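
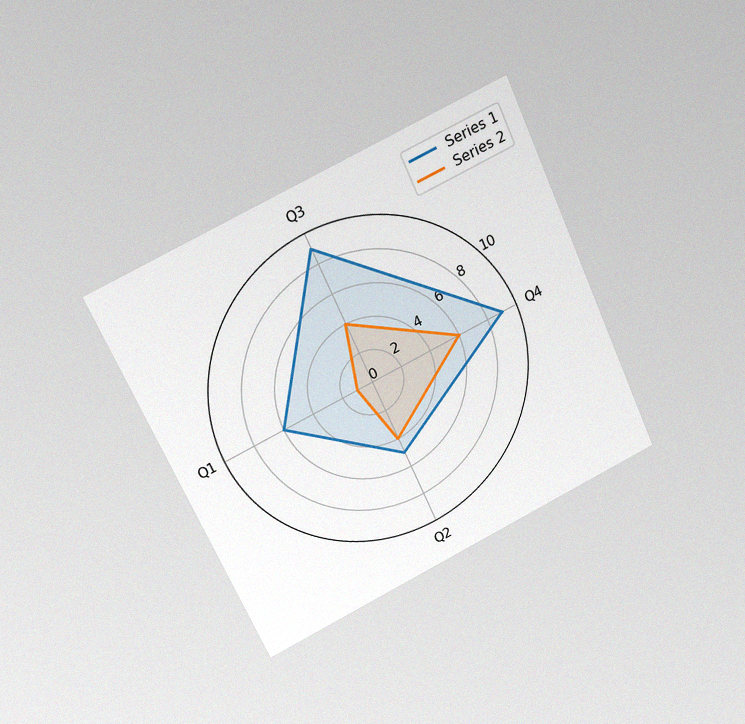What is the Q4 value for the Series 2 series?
6

The chart is tilted about 24° counter-clockwise and viewed slightly from above, with some photo noise. On the Q4 axis, Series 2 reaches 6.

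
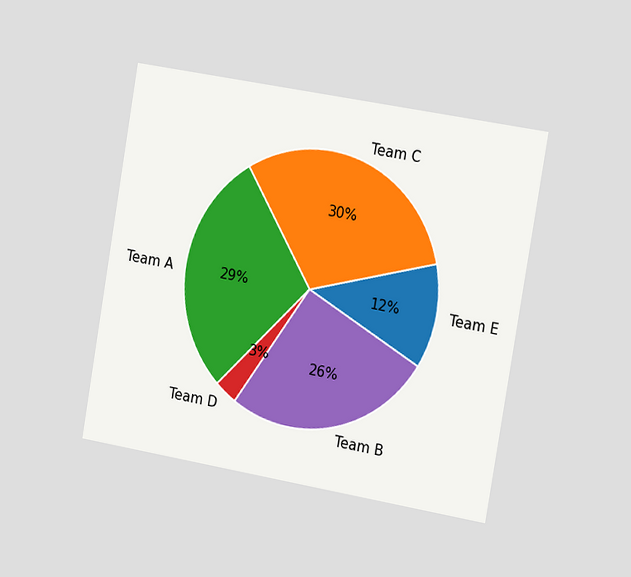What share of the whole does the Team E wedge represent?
12%

The chart is tilted about 10° clockwise and viewed slightly from the right. The Team E slice takes up 12% of the pie.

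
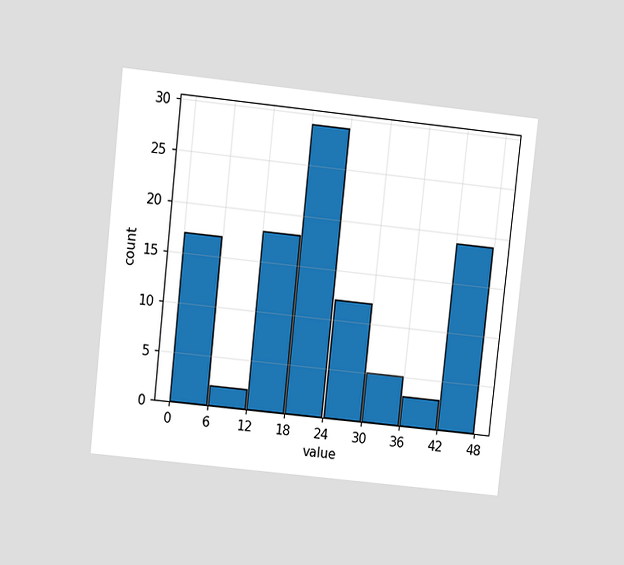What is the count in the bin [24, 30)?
The chart is tilted about 6° clockwise and viewed at a slight angle. The [24, 30) bin has height 12.

12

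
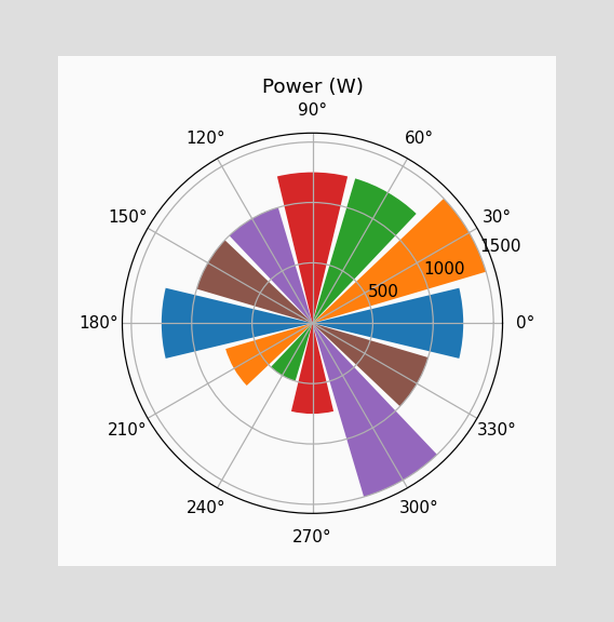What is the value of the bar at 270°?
The bar at 270° reaches 750W on the radial axis.

750W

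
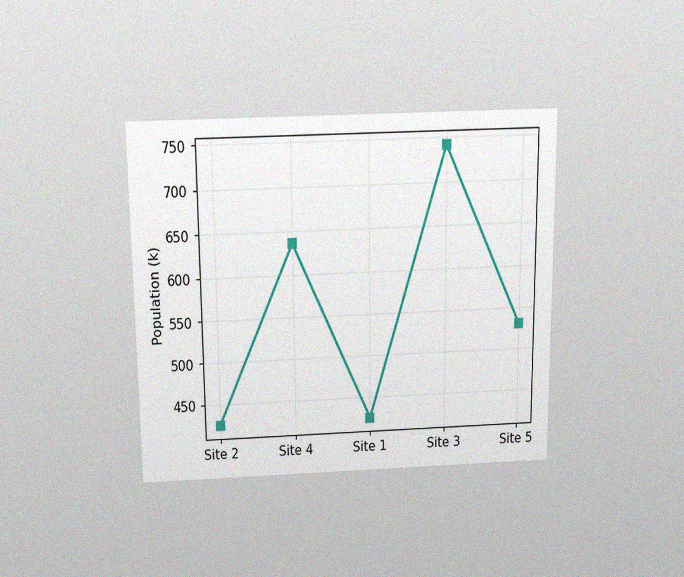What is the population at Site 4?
The chart is viewed slightly from above, with some photo noise. At Site 4, the line is at 636k.

636k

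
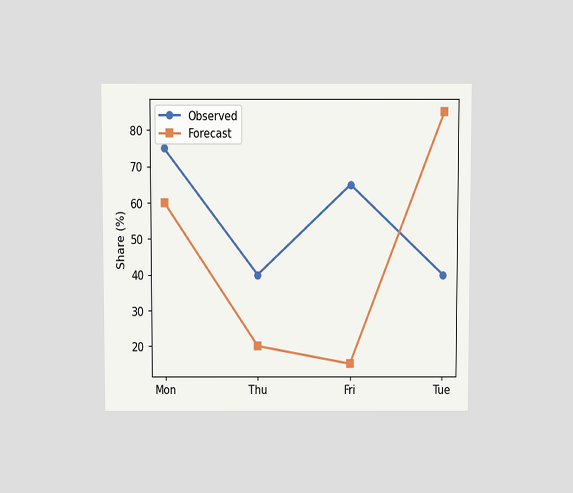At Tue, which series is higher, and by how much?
Forecast, by 45%

The chart is viewed slightly from above. At Tue, Forecast sits above the other line by 45%.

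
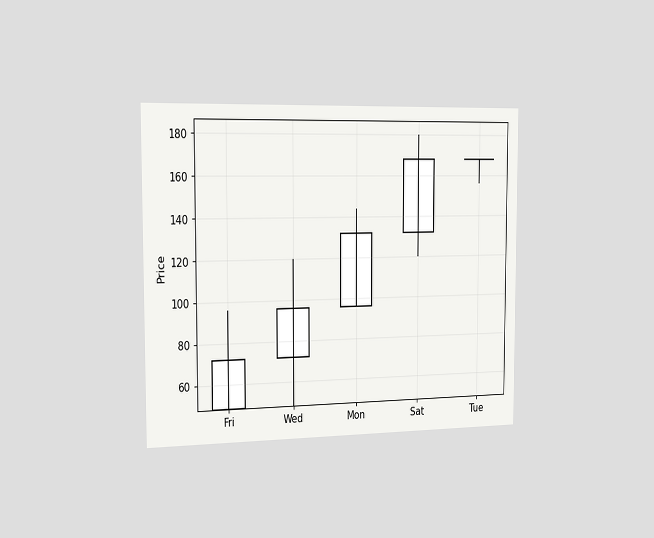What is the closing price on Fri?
The chart is viewed slightly from the left. The Fri candle closes at 72.

72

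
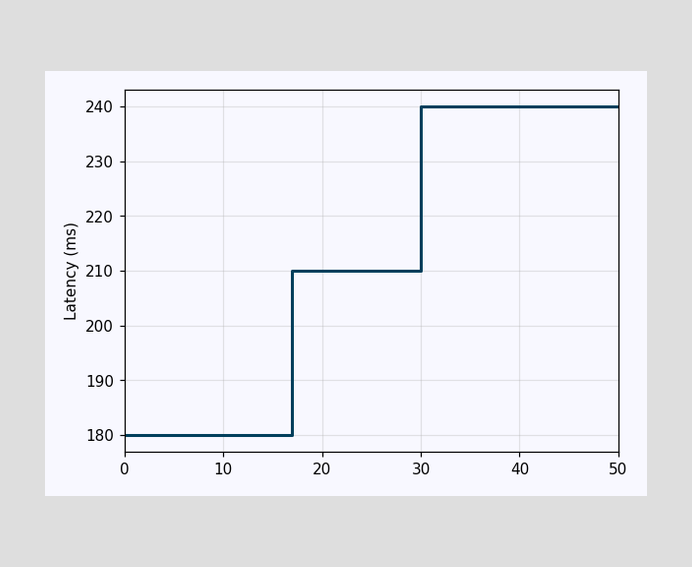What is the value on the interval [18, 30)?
On [18, 30) the step sits at 210ms.

210ms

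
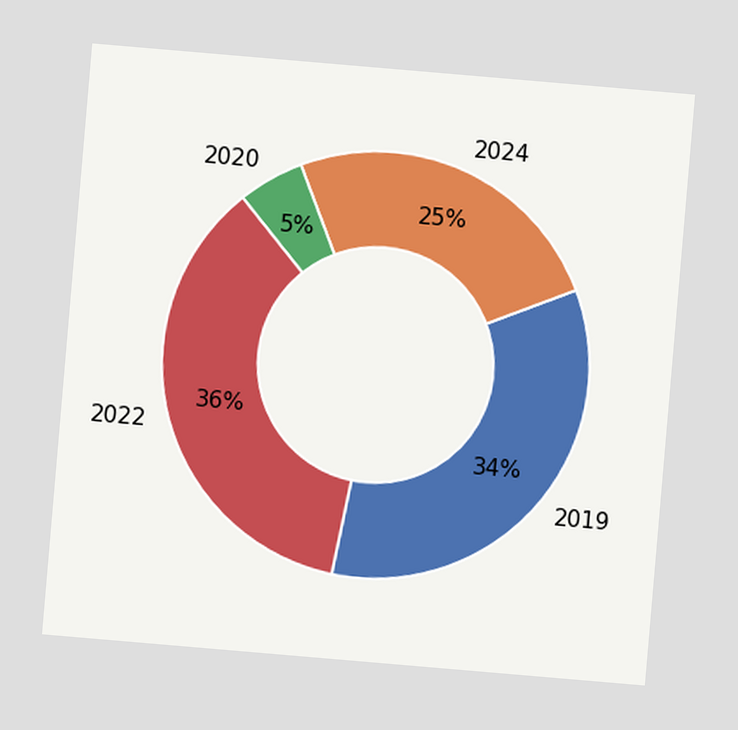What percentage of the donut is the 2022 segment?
The chart is tilted about 5° clockwise. The 2022 segment takes up 36% of the ring.

36%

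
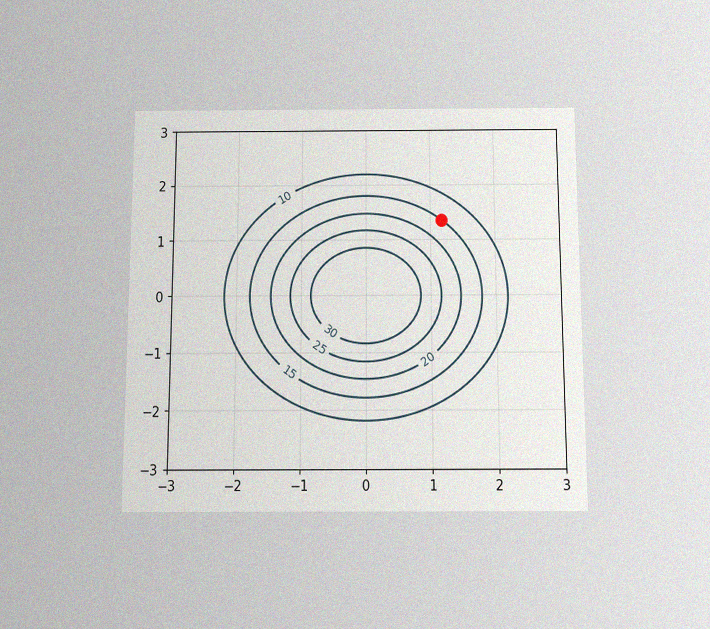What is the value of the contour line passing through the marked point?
The chart is viewed slightly from below, with some photo noise. The marked point sits on the contour labelled 15.

15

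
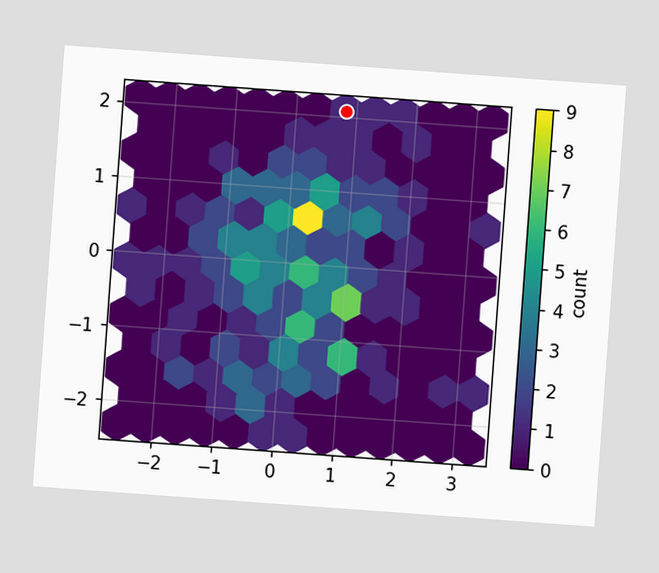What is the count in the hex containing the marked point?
The chart is tilted about 4° clockwise. The marked hex reads 1 on the colorbar.

1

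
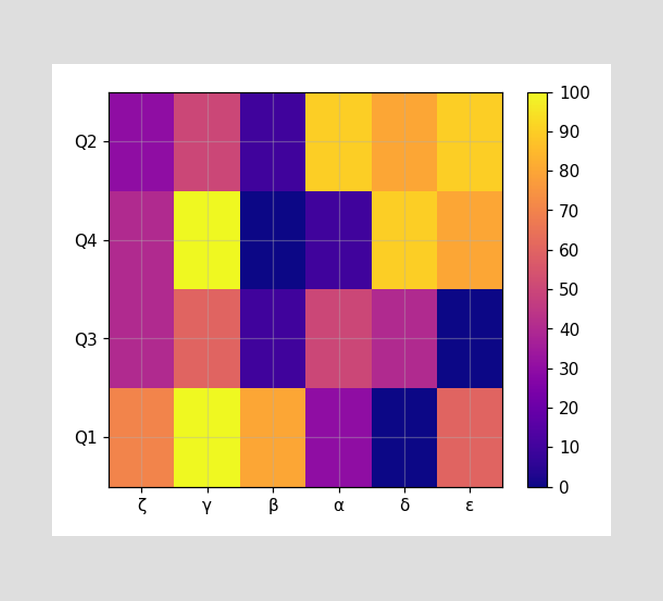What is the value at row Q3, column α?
Matching cell (Q3, α) against the colorbar gives 50.

50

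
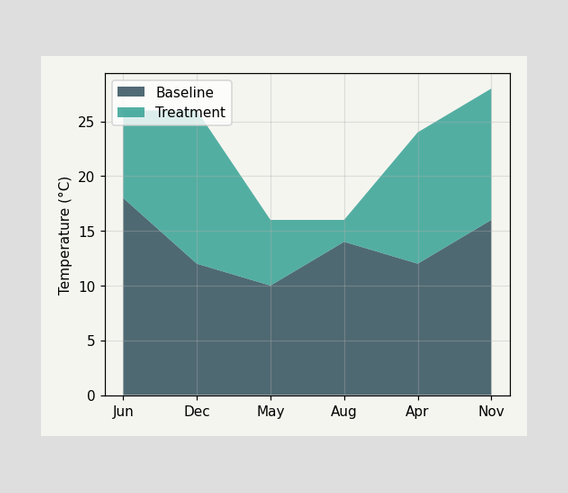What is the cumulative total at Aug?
The stacked total at Aug reaches 16°C.

16°C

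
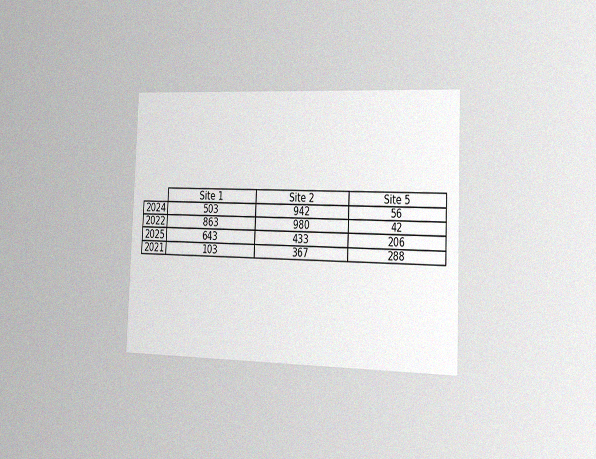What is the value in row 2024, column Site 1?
503

The chart is tilted about 2° clockwise and viewed slightly from the right, with some photo noise. The (2024, Site 1) cell reads 503.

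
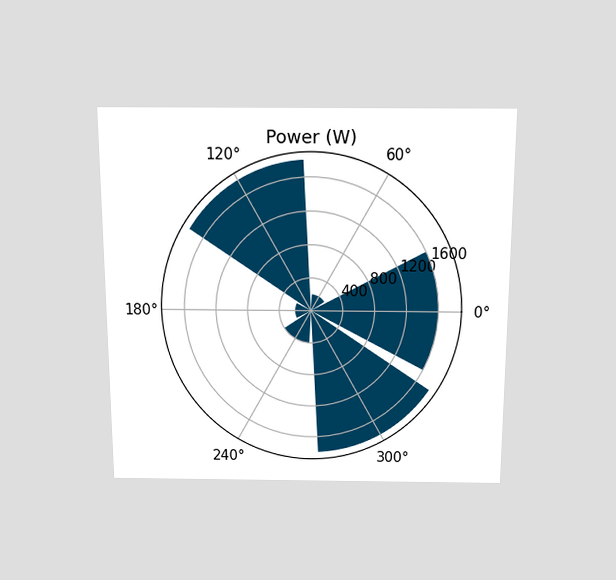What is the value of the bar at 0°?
1600W

The chart is viewed slightly from above. The bar at 0° reaches 1600W on the radial axis.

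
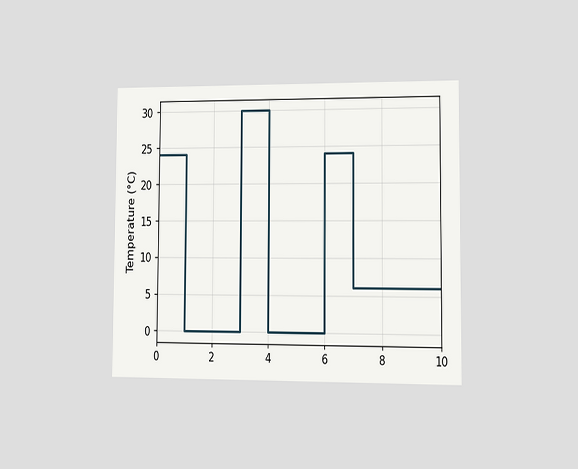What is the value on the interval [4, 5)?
0°C

The chart is viewed at a slight angle. On [4, 5) the step sits at 0°C.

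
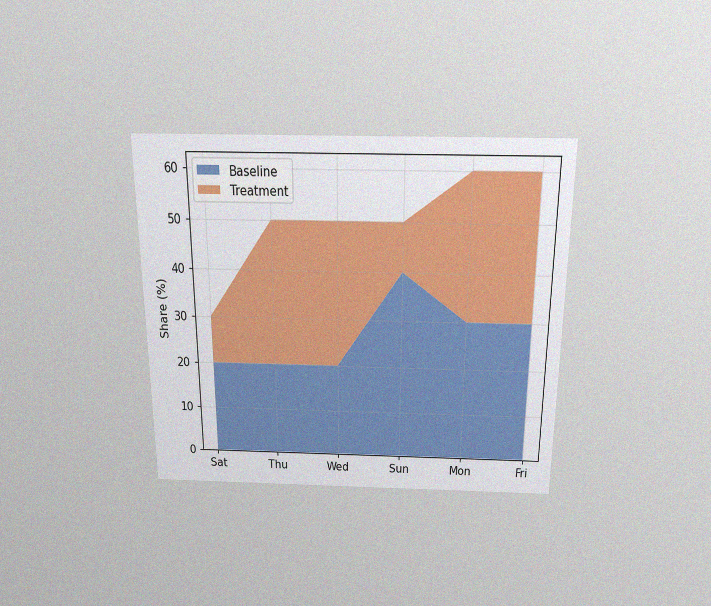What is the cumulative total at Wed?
The chart is viewed slightly from above, with some photo noise. The stacked total at Wed reaches 50%.

50%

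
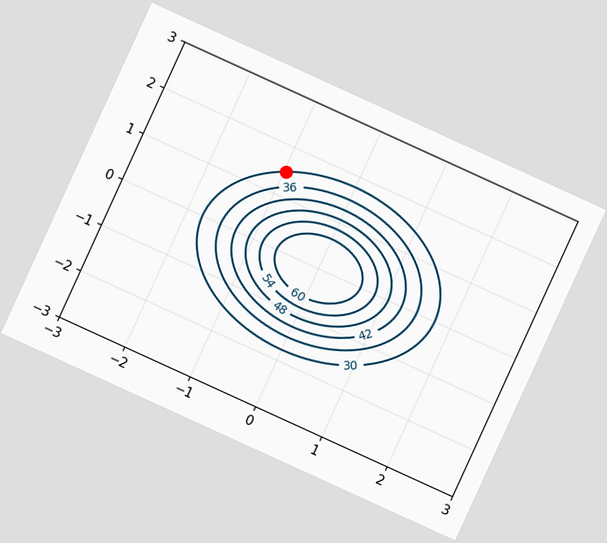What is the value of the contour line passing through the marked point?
The chart is tilted about 25° clockwise. The marked point sits on the contour labelled 30.

30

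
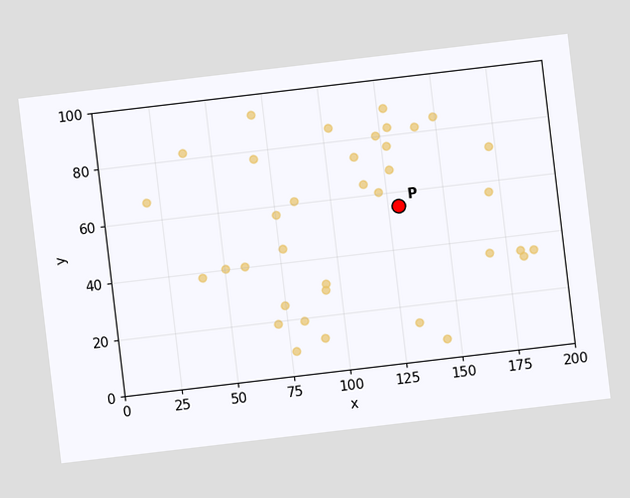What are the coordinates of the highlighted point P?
The chart is tilted about 7° counter-clockwise. Following the gridlines from P to each axis, P sits at (130, 55).

(130, 55)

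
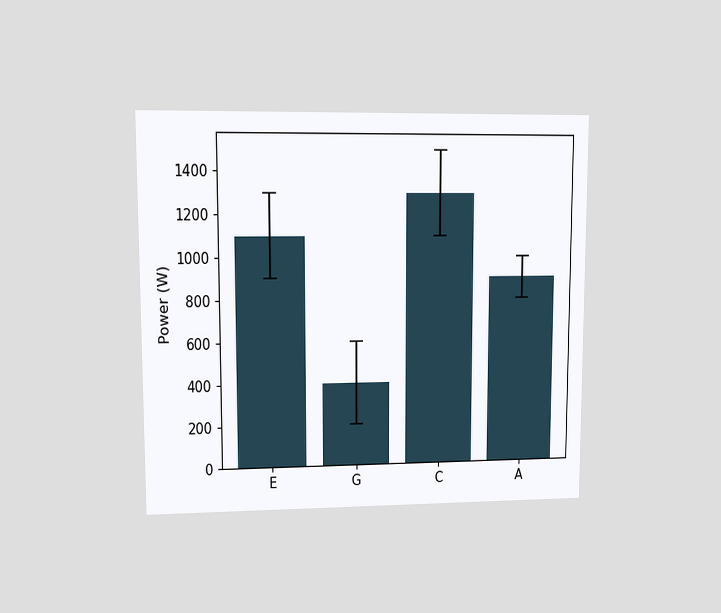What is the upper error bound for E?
1300W

The chart is viewed at a slight angle. The E bar's upper whisker reaches 1300W.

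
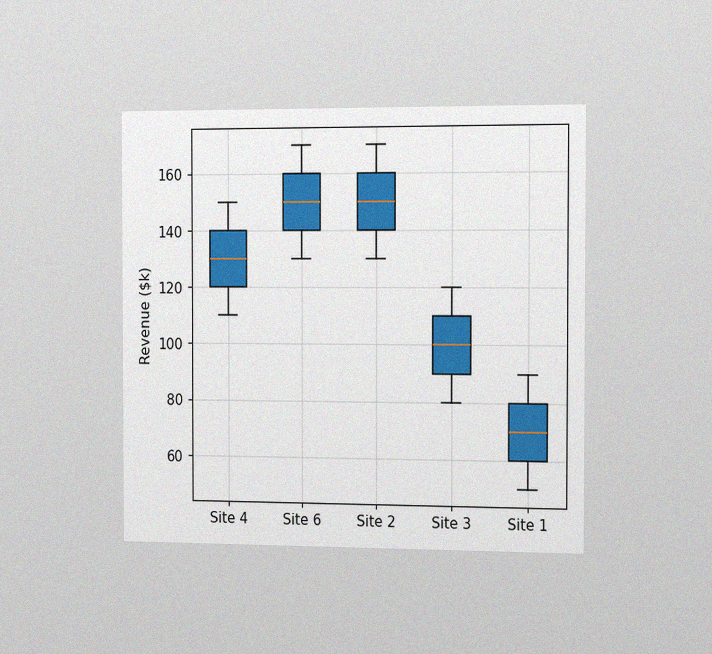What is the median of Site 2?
The chart is viewed slightly from the right, with some photo noise. The median line in the Site 2 box sits at $150k.

$150k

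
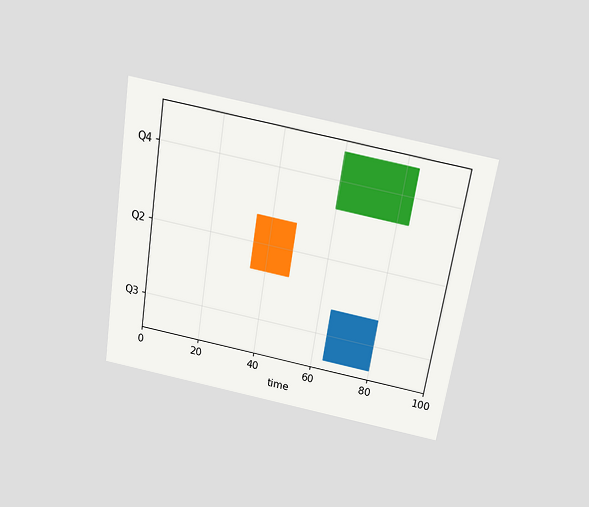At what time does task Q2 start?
The chart is tilted about 9° clockwise and viewed slightly from above. The Q2 bar begins at t=35.

35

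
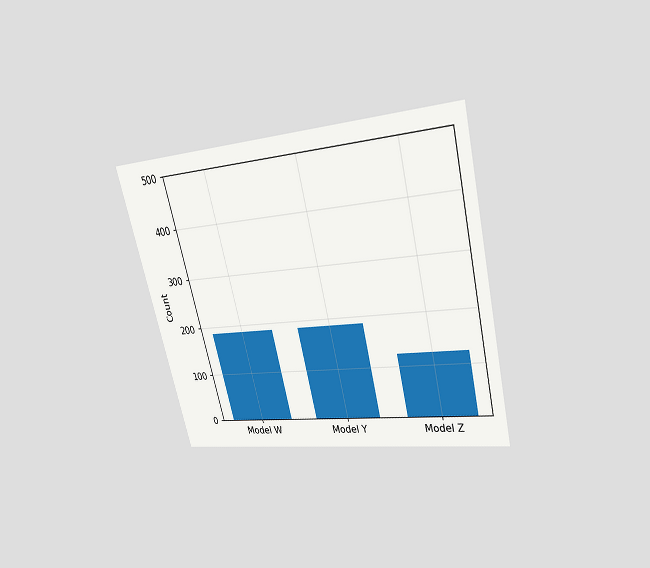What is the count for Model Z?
The chart is tilted about 14° counter-clockwise and viewed slightly from above. Reading along the chart's y-axis, the Model Z bar reaches 124.

124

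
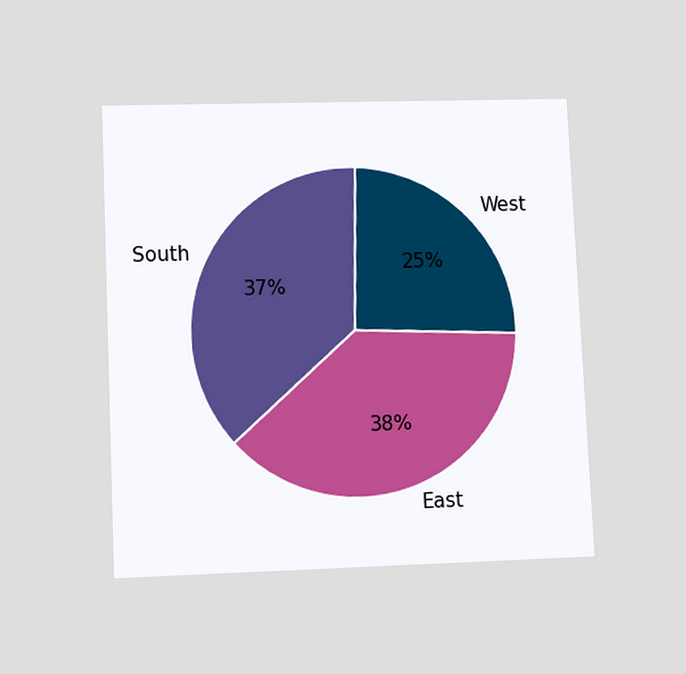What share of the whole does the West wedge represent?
25%

The chart is tilted about 3° counter-clockwise and viewed at a slight angle. The West slice takes up 25% of the pie.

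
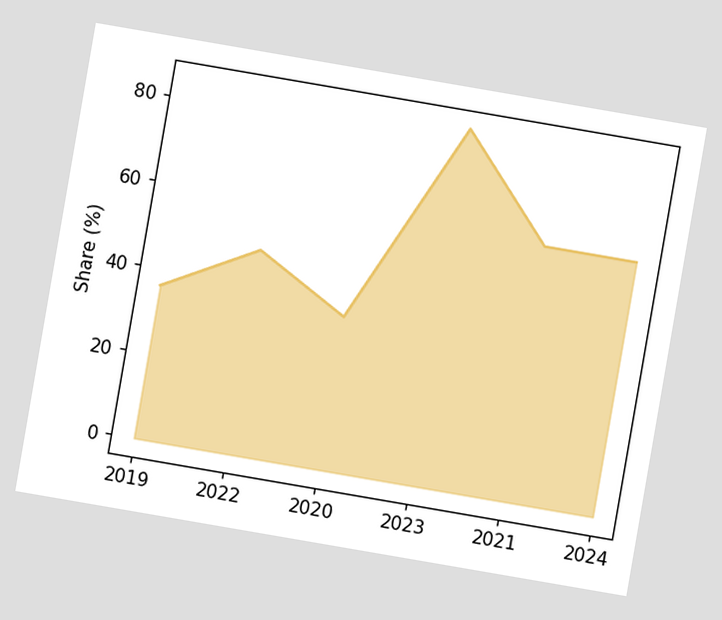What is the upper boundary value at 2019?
36%

The chart is tilted about 10° clockwise. At 2019 the upper boundary is at 36%.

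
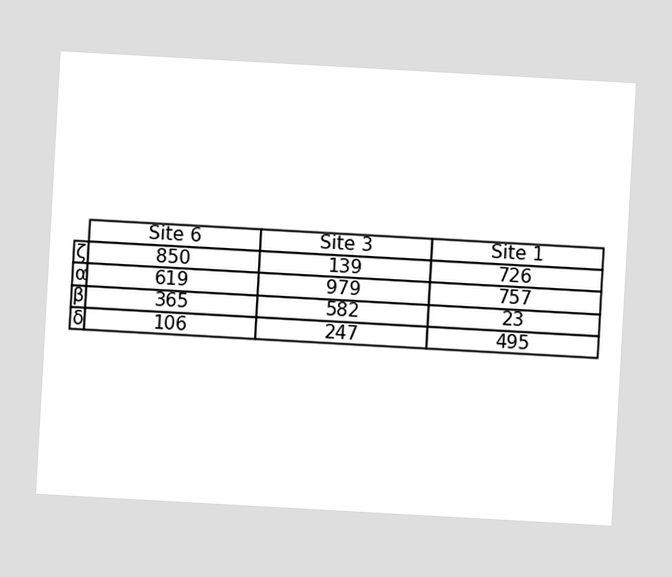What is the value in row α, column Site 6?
The chart is tilted about 3° clockwise. The (α, Site 6) cell reads 619.

619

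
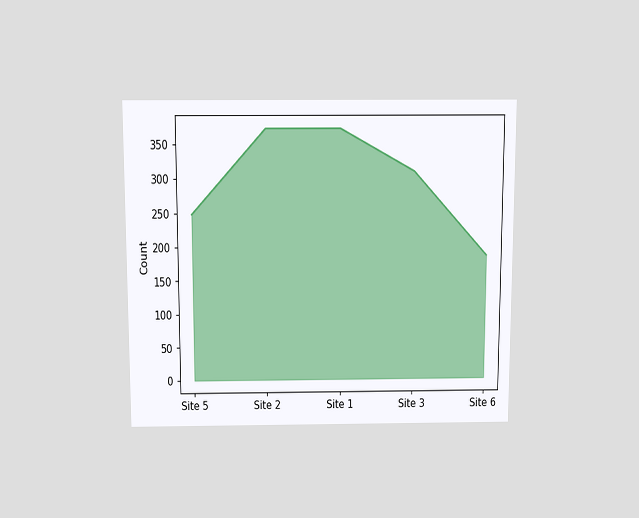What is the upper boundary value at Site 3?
310

The chart is viewed slightly from above. At Site 3 the upper boundary is at 310.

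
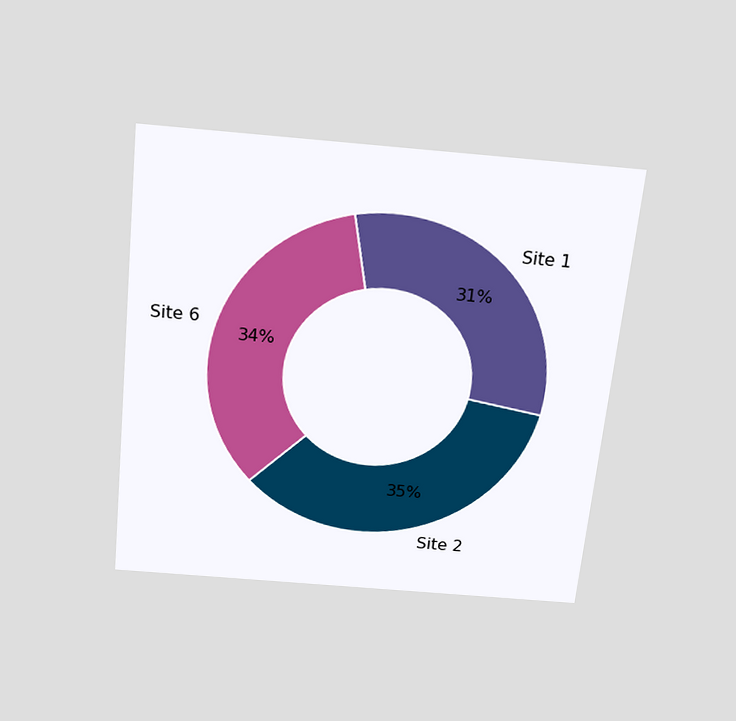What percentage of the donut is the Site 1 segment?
The chart is tilted about 6° clockwise and viewed slightly from above. The Site 1 segment takes up 31% of the ring.

31%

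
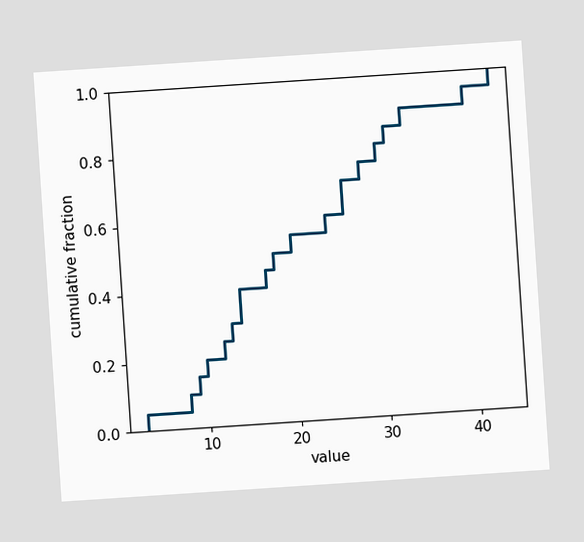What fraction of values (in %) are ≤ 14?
40%

The chart is tilted about 4° counter-clockwise. At x=14 the ECDF step is at 40%.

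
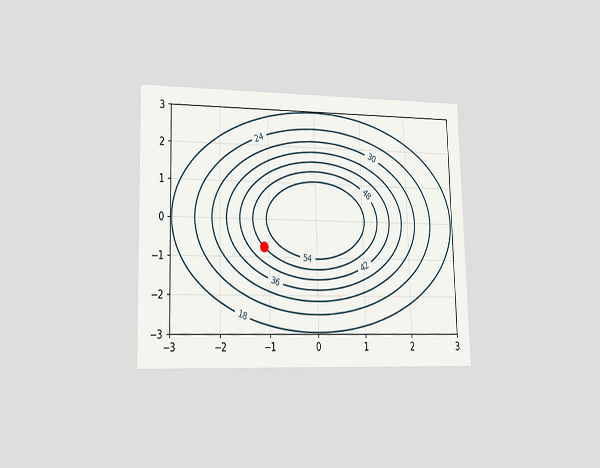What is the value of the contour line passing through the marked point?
The chart is viewed slightly from the left. The marked point sits on the contour labelled 48.

48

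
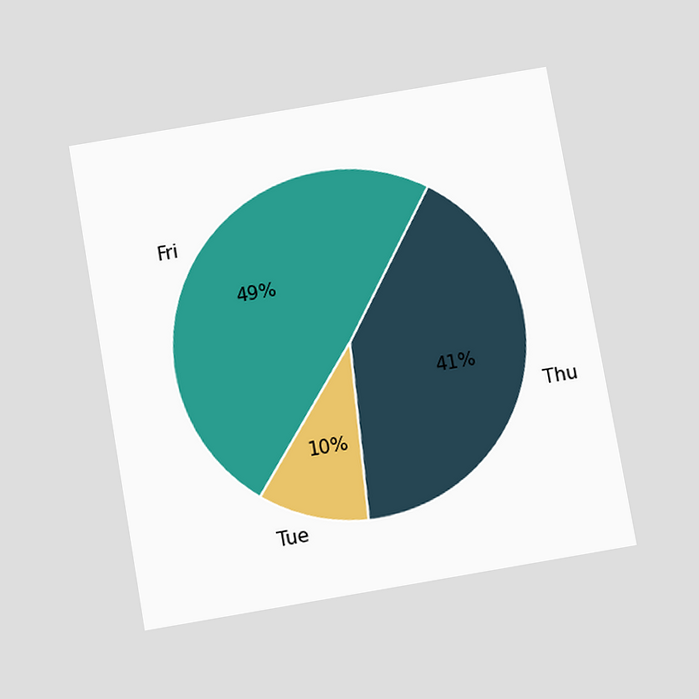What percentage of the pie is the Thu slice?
The chart is tilted about 10° counter-clockwise and viewed slightly from below. The Thu slice takes up 41% of the pie.

41%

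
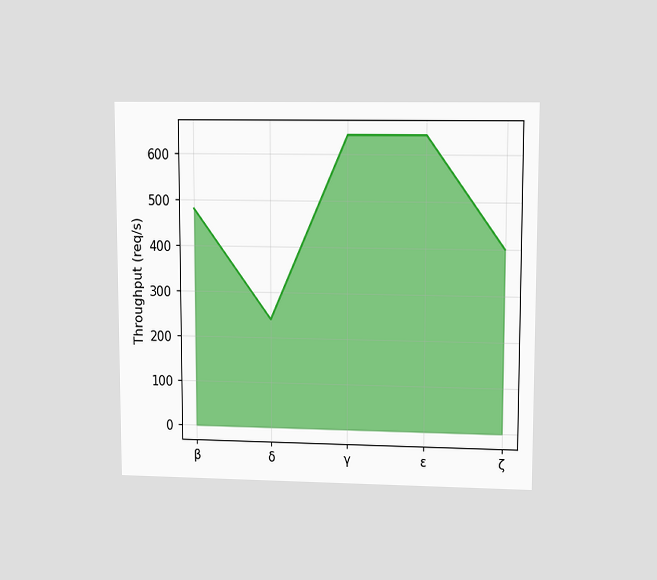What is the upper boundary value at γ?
640req/s

The chart is viewed at a slight angle. At γ the upper boundary is at 640req/s.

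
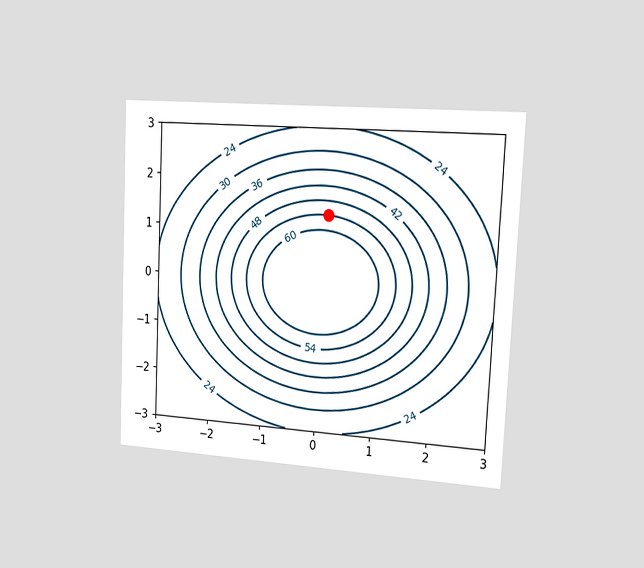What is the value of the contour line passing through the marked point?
The chart is tilted about 3° clockwise and viewed slightly from the right. The marked point sits on the contour labelled 54.

54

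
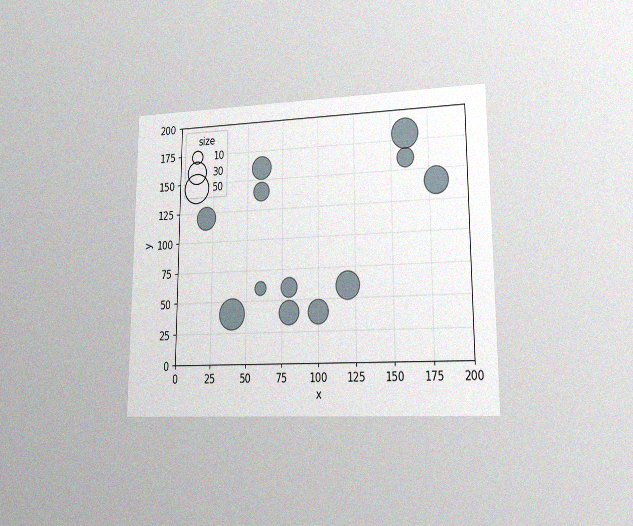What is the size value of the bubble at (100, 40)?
30

The chart is viewed at a slight angle, with some photo noise. Matching the bubble at (100, 40) against the size legend gives 30.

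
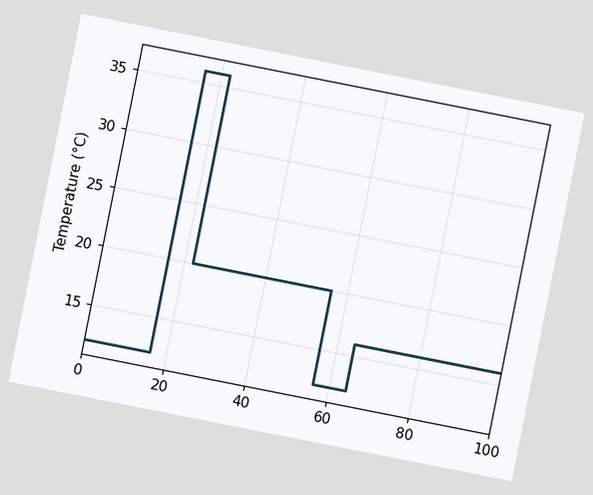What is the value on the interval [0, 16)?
12°C

The chart is tilted about 11° clockwise. On [0, 16) the step sits at 12°C.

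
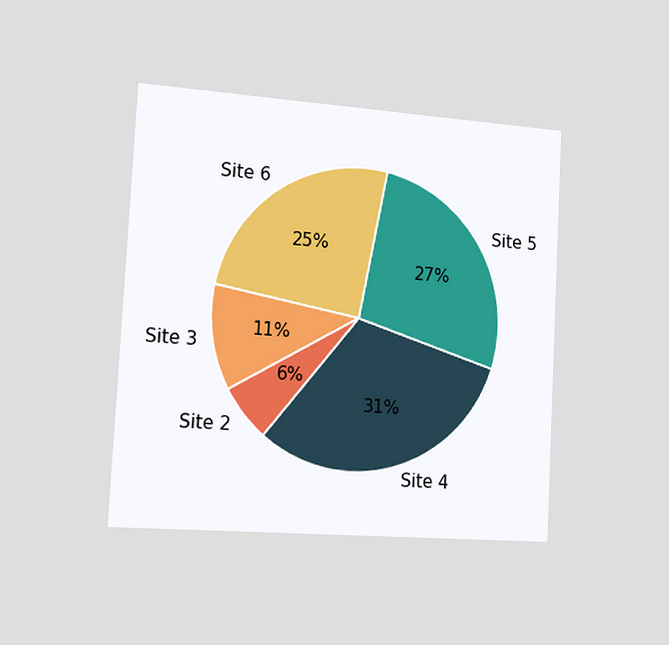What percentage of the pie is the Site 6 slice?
25%

The chart is tilted about 3° clockwise and viewed slightly from the left. The Site 6 slice takes up 25% of the pie.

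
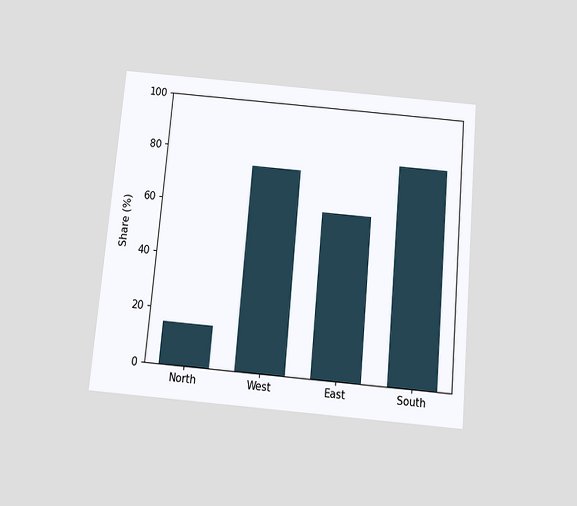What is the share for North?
The chart is tilted about 5° clockwise and viewed slightly from below. Reading along the chart's y-axis, the North bar reaches 15%.

15%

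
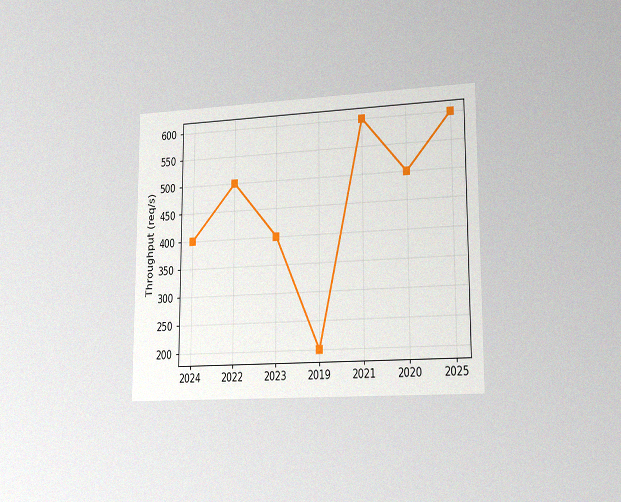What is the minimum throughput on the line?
The chart is viewed slightly from the right, with some photo noise. The lowest point is at 2019, and reading across to the y-axis gives 200req/s.

200req/s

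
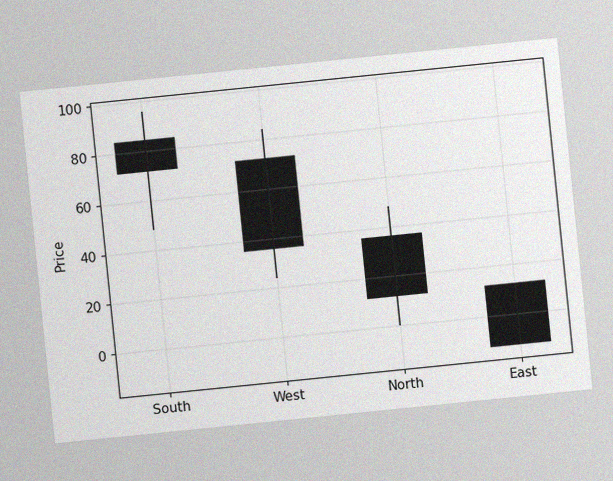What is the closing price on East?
The chart is tilted about 6° counter-clockwise, with some photo noise. The East candle closes at -12.

-12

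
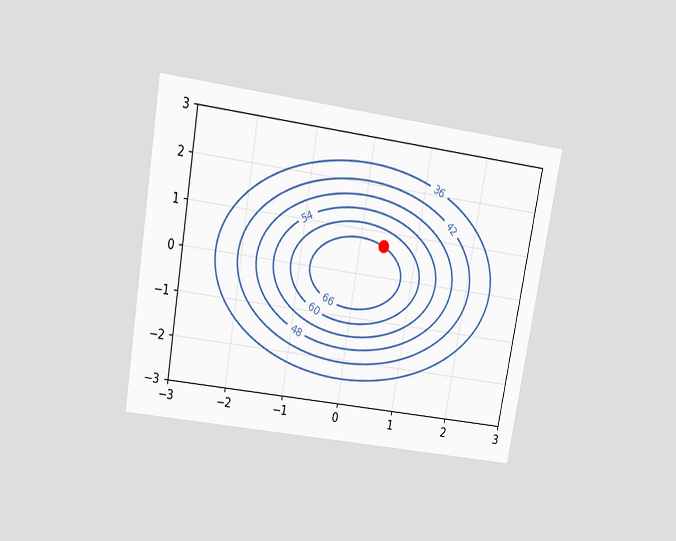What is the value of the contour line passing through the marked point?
The chart is tilted about 10° clockwise and viewed slightly from above. The marked point sits on the contour labelled 66.

66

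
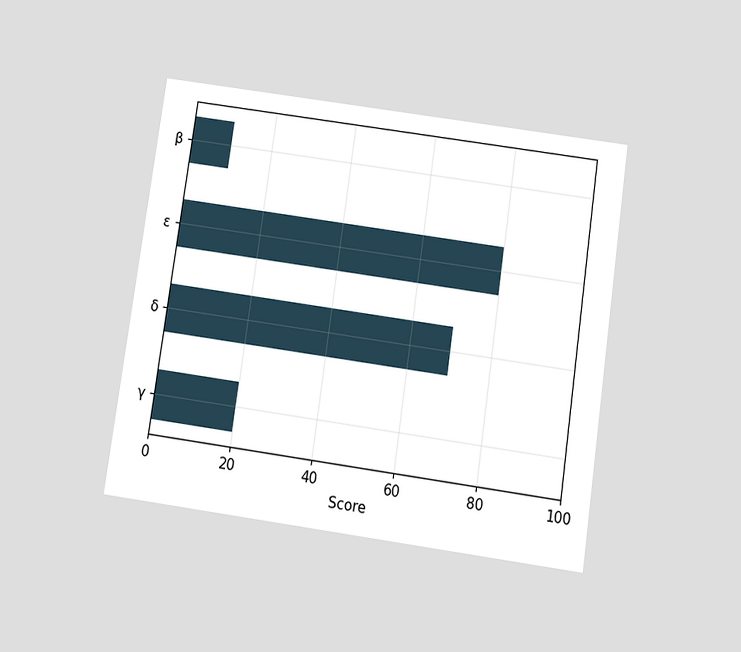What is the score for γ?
The chart is tilted about 8° clockwise and viewed slightly from below. Reading along the chart's x-axis, the γ bar reaches 20.

20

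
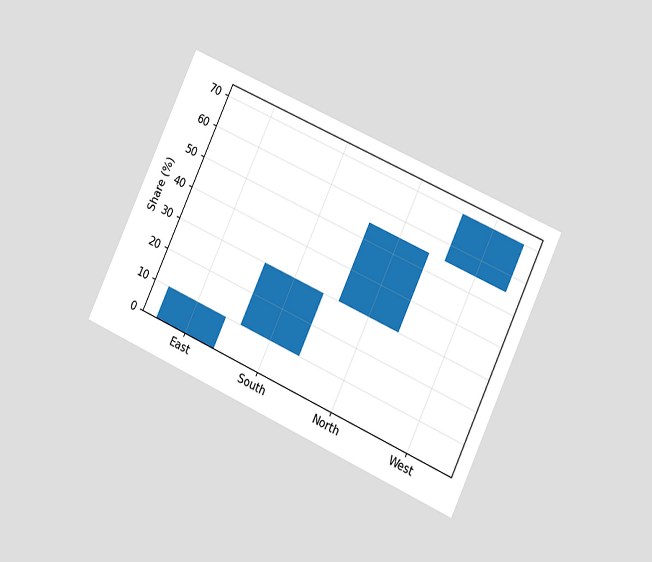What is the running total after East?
10%

The chart is tilted about 25° clockwise and viewed slightly from the right. After East the running total reaches 10%.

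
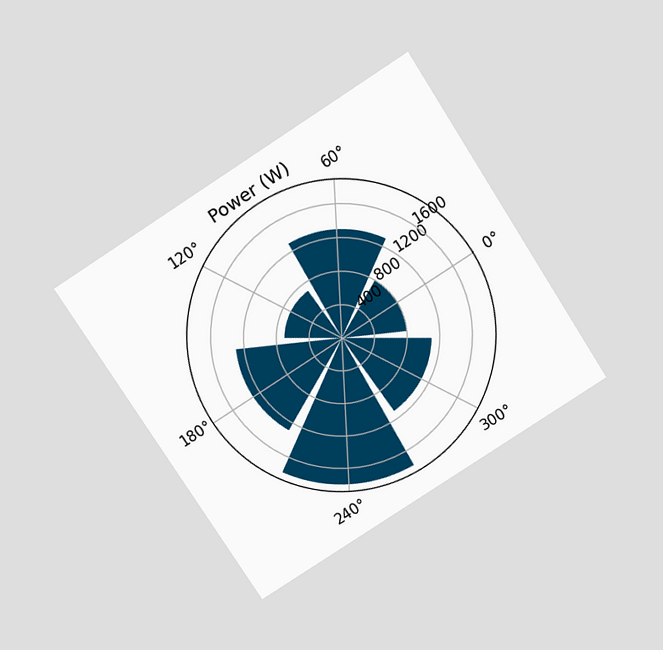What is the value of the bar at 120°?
700W

The chart is tilted about 33° counter-clockwise and viewed slightly from above. The bar at 120° reaches 700W on the radial axis.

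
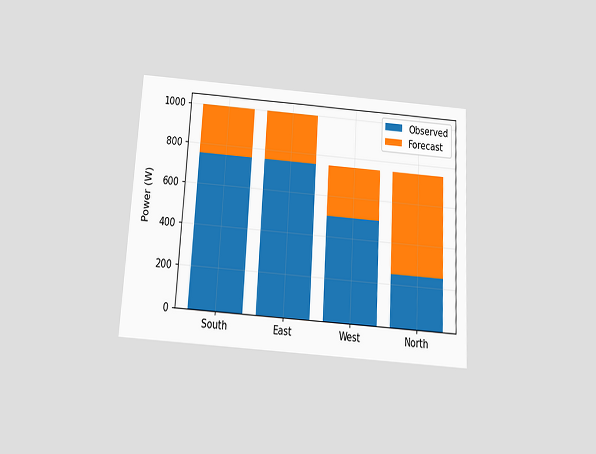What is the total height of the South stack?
1000W

The chart is tilted about 3° clockwise and viewed slightly from below. The South stack's top reaches 1000W on the y-axis.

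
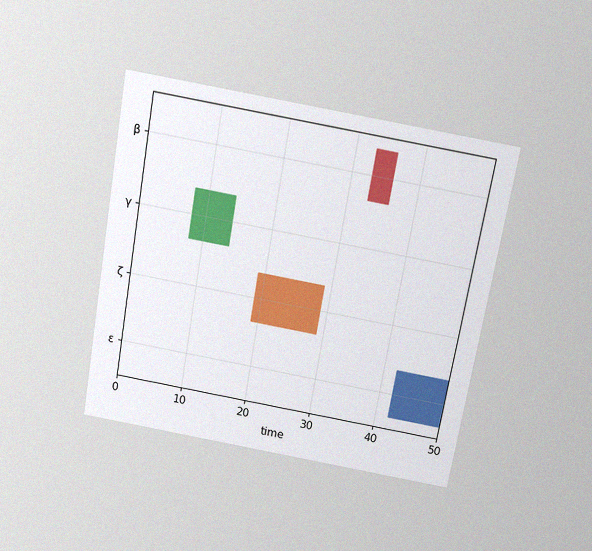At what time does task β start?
33

The chart is tilted about 10° clockwise and viewed slightly from above, with some photo noise. The β bar begins at t=33.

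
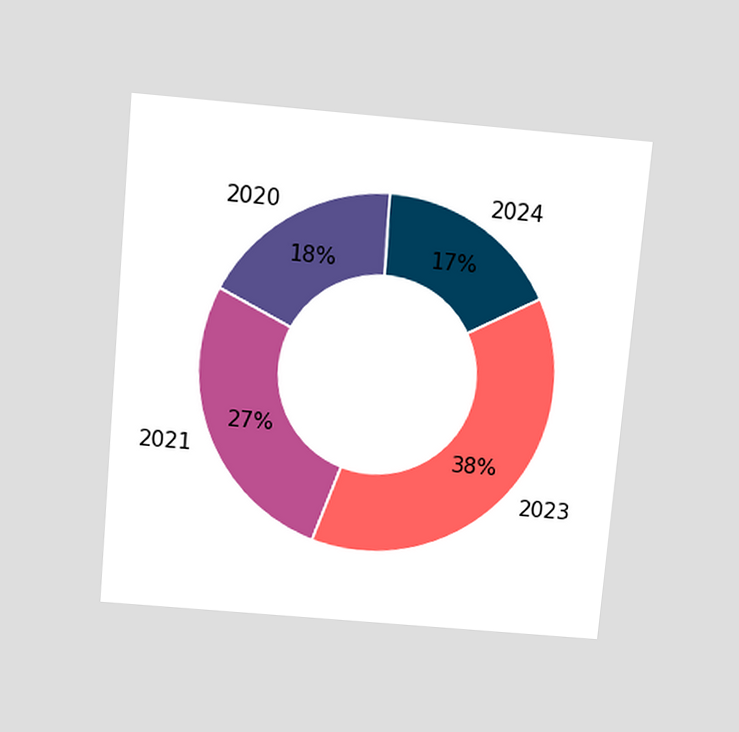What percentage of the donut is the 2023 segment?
The chart is tilted about 5° clockwise and viewed slightly from above. The 2023 segment takes up 38% of the ring.

38%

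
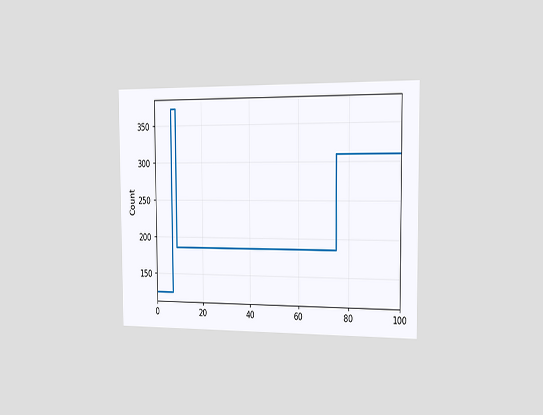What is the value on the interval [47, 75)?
186

The chart is viewed slightly from the right. On [47, 75) the step sits at 186.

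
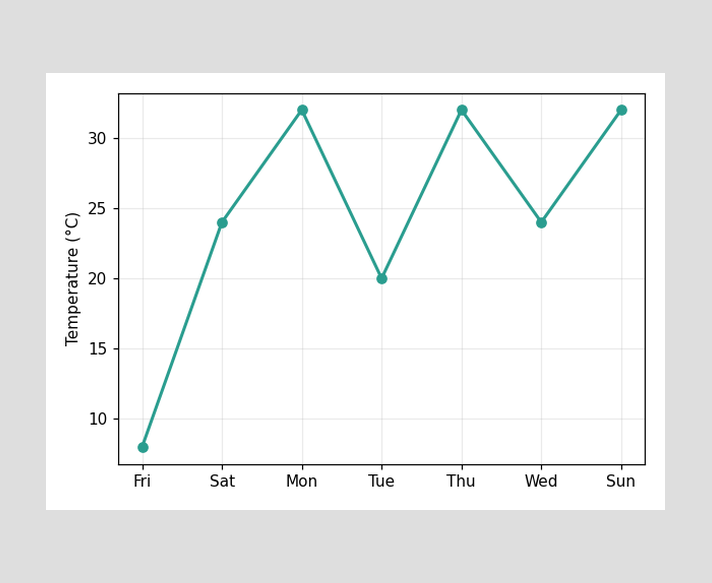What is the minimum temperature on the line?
The lowest point is at Fri, and reading across to the y-axis gives 8°C.

8°C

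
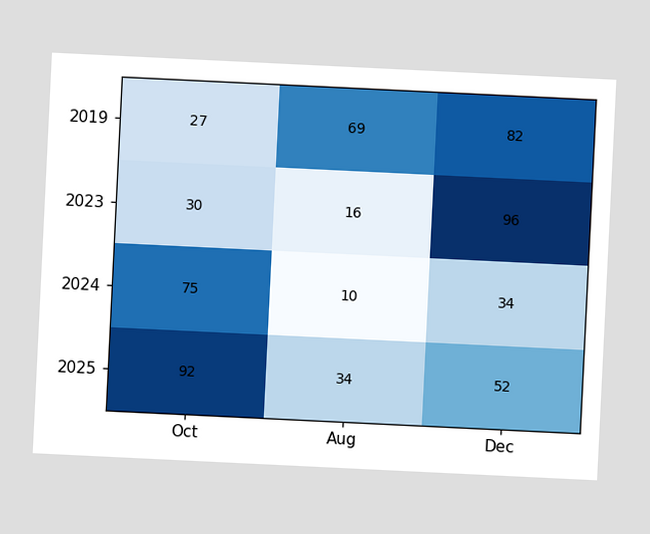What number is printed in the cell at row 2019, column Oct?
The chart is tilted about 3° clockwise. The (2019, Oct) cell reads 27.

27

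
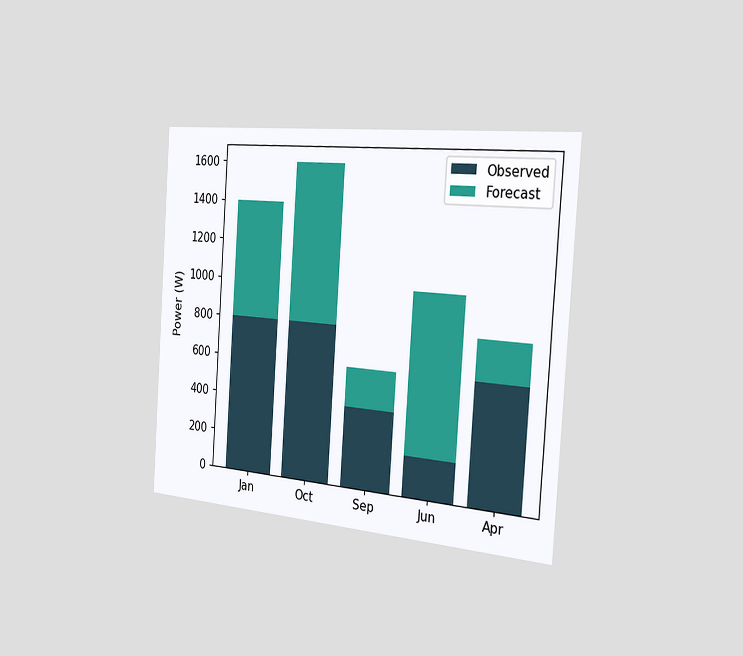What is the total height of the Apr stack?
The chart is tilted about 4° clockwise and viewed slightly from the right. The Apr stack's top reaches 800W on the y-axis.

800W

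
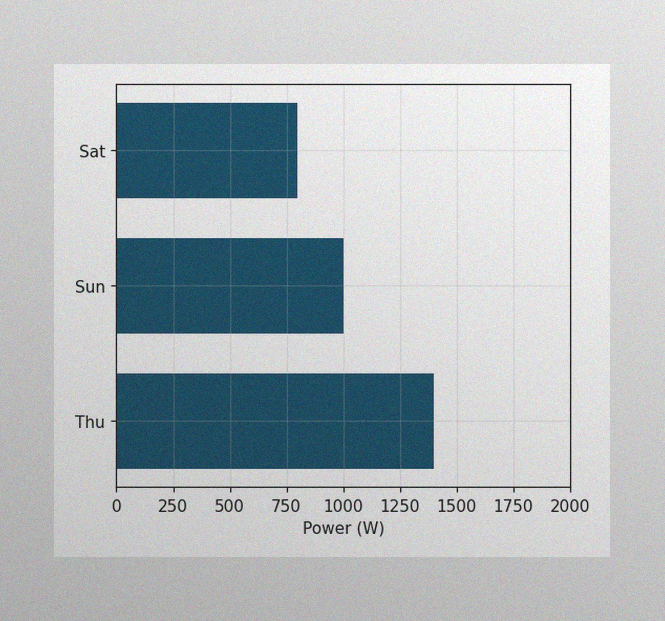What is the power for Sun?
The image has some photo noise and uneven lighting. Reading along the chart's x-axis, the Sun bar reaches 1000W.

1000W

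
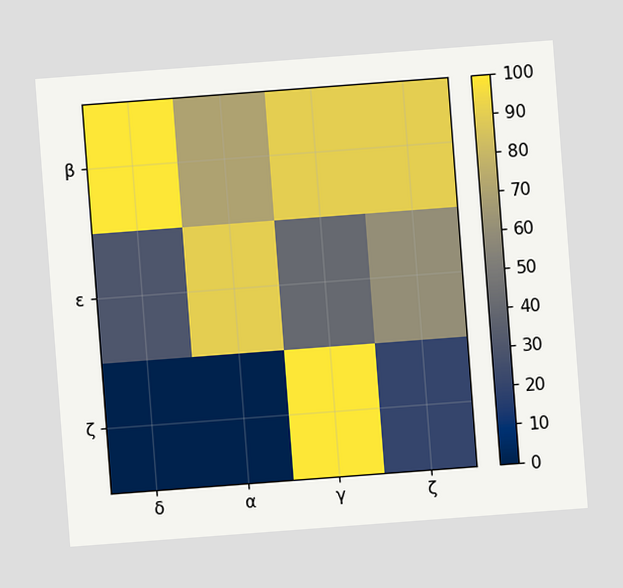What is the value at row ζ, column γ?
100

The chart is tilted about 4° counter-clockwise. Matching cell (ζ, γ) against the colorbar gives 100.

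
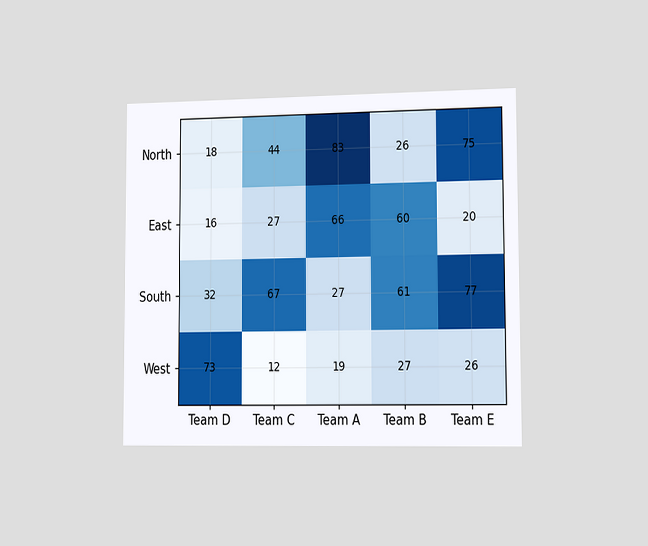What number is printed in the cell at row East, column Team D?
16

The chart is viewed slightly from the right. The (East, Team D) cell reads 16.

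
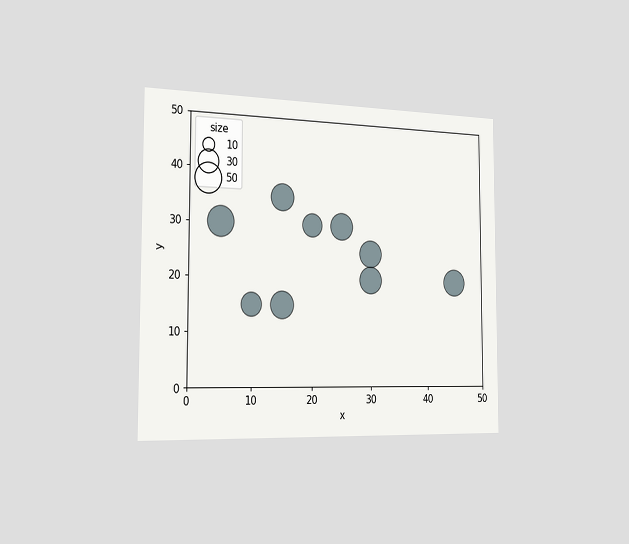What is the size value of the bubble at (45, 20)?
40

The chart is viewed slightly from the left. Matching the bubble at (45, 20) against the size legend gives 40.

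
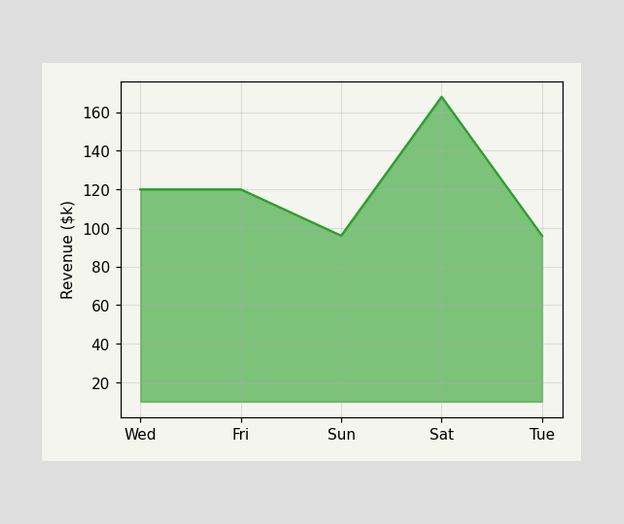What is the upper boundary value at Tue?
At Tue the upper boundary is at $96k.

$96k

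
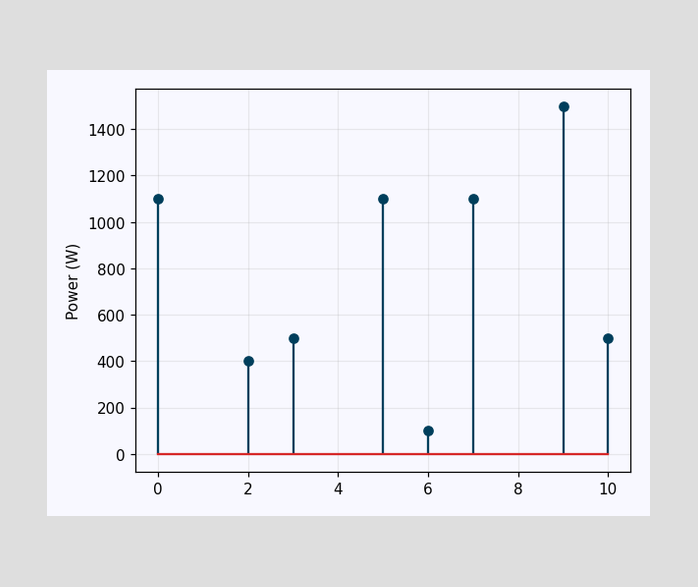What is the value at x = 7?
1100W

The stem at x=7 reaches 1100W.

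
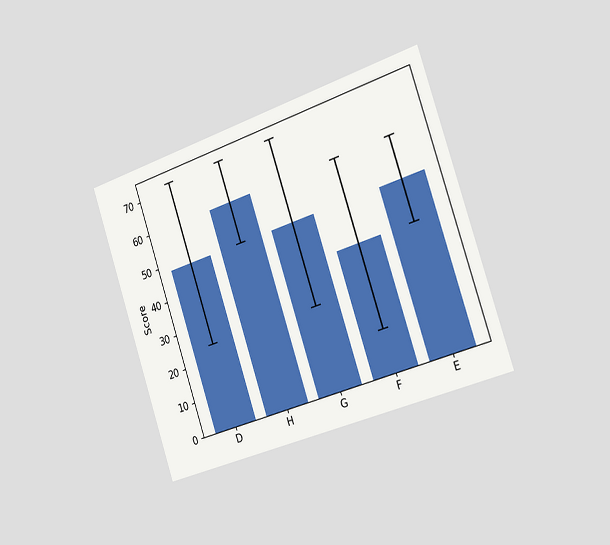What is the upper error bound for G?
The chart is tilted about 18° counter-clockwise and viewed slightly from the right. The G bar's upper whisker reaches 72.

72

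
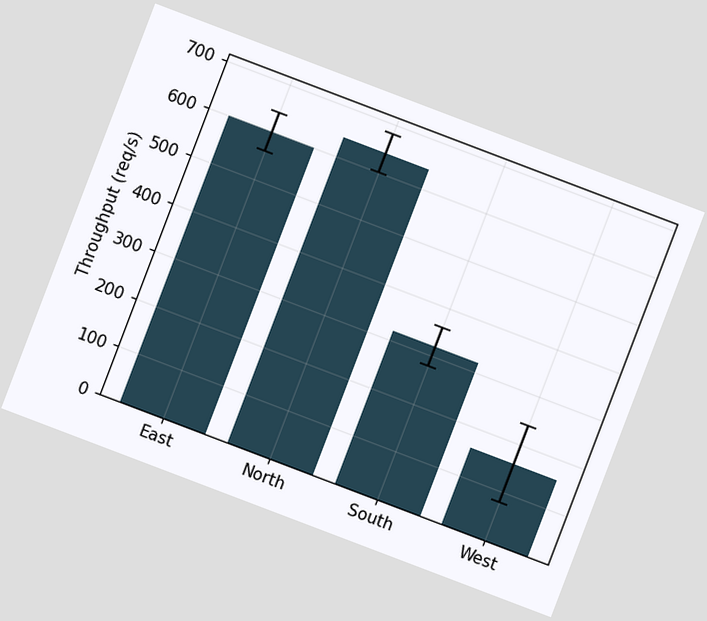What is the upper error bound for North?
680req/s

The chart is tilted about 21° clockwise. The North bar's upper whisker reaches 680req/s.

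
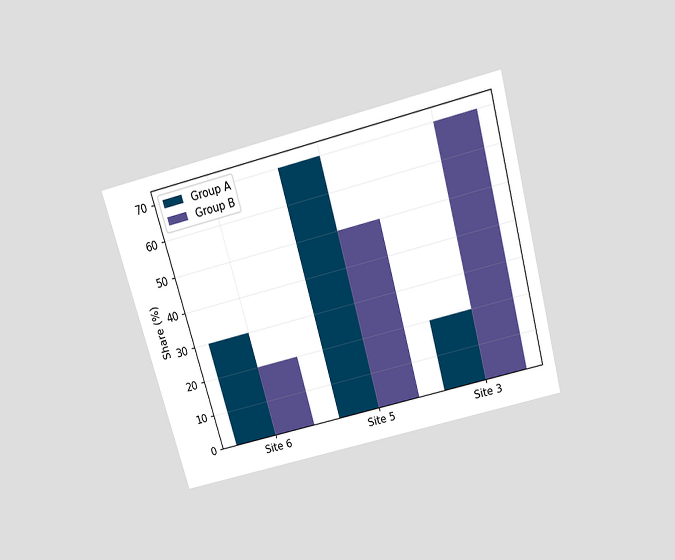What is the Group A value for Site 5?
70%

The chart is tilted about 15° counter-clockwise and viewed slightly from above. The Group A bar at Site 5 reaches 70% on the y-axis.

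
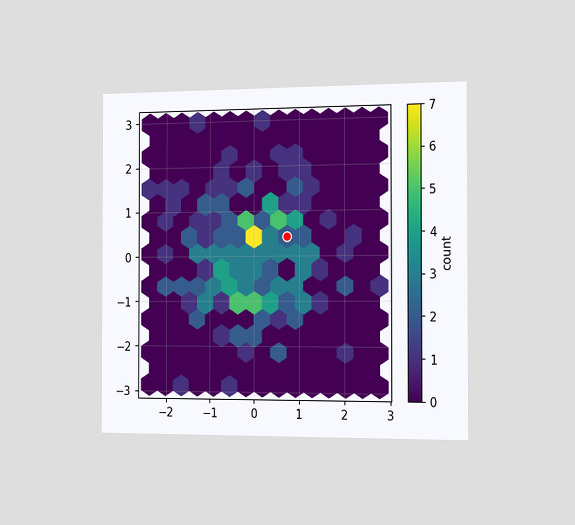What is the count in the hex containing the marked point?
The chart is viewed slightly from the right. The marked hex reads 2 on the colorbar.

2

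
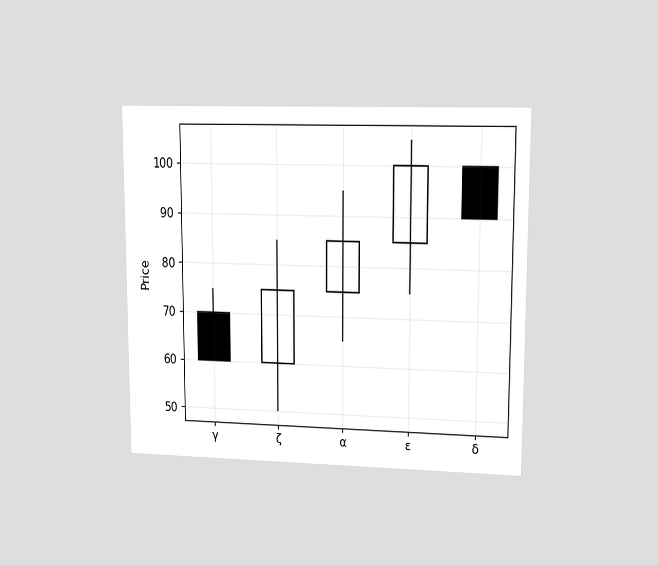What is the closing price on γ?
The chart is viewed at a slight angle. The γ candle closes at 60.

60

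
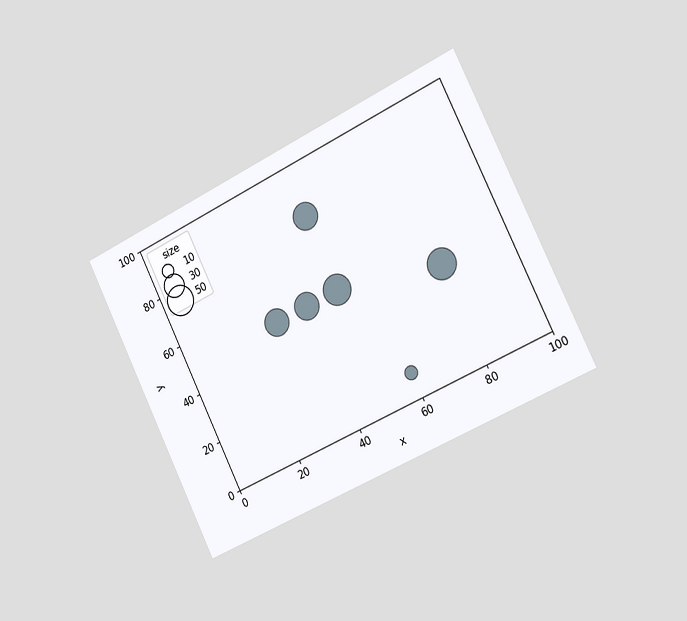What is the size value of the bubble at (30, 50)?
The chart is tilted about 26° counter-clockwise and viewed slightly from the right. Matching the bubble at (30, 50) against the size legend gives 40.

40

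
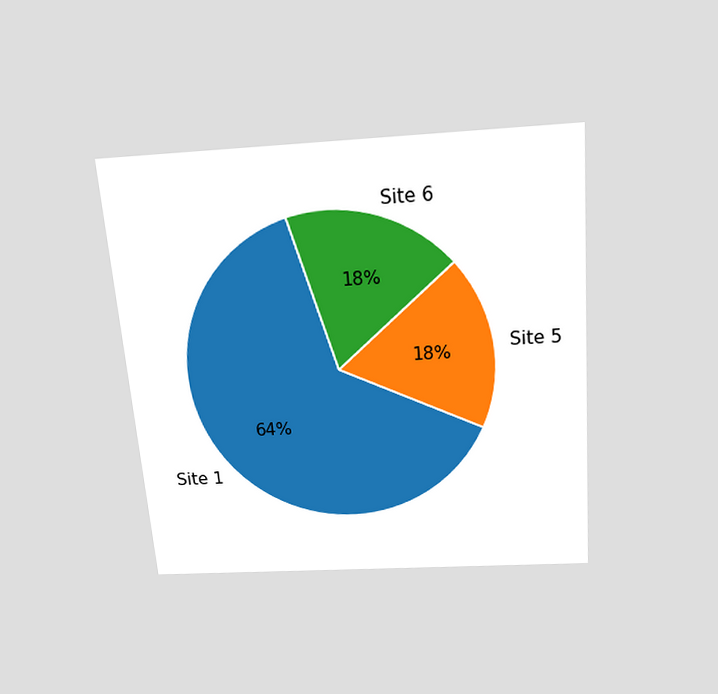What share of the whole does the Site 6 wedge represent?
The chart is tilted about 5° counter-clockwise and viewed slightly from above. The Site 6 slice takes up 18% of the pie.

18%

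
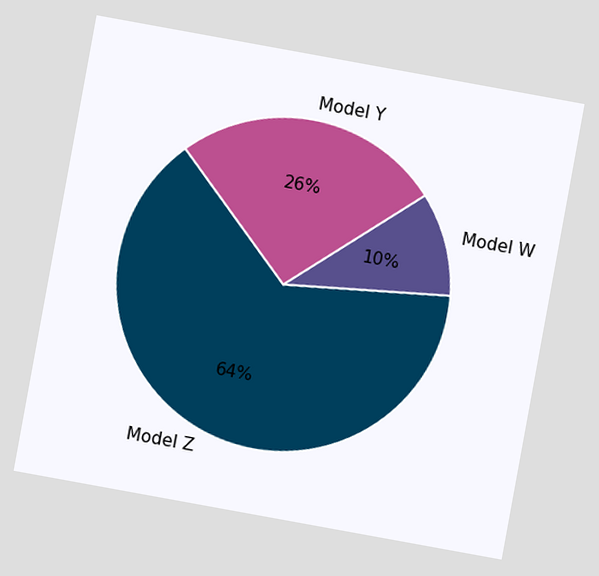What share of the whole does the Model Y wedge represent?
The chart is tilted about 10° clockwise. The Model Y slice takes up 26% of the pie.

26%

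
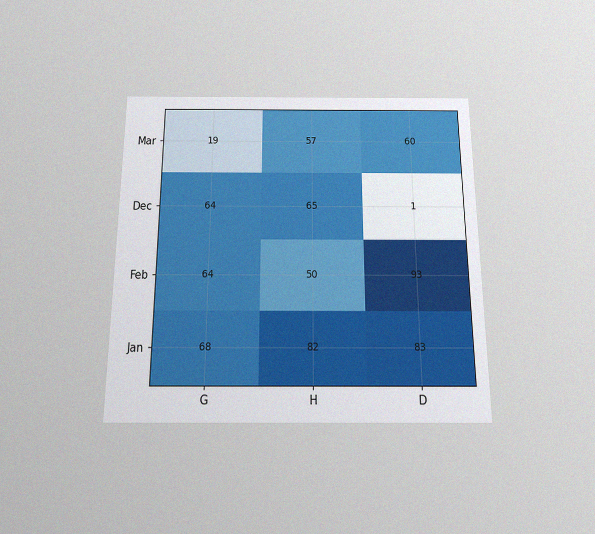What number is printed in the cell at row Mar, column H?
57

The chart is viewed slightly from below, with some photo noise. The (Mar, H) cell reads 57.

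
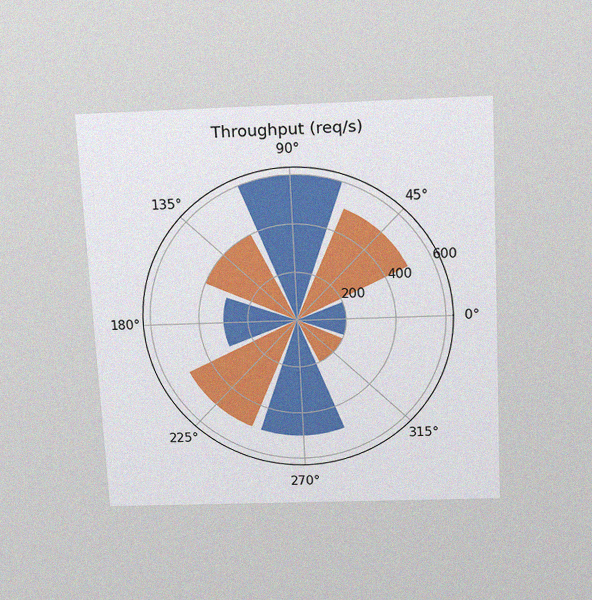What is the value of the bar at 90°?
The chart is tilted about 3° counter-clockwise and viewed slightly from above, with some photo noise. The bar at 90° reaches 600req/s on the radial axis.

600req/s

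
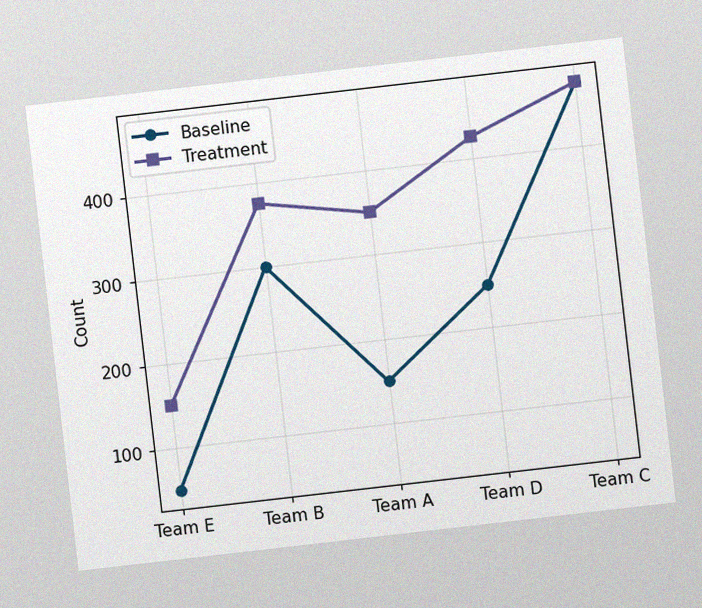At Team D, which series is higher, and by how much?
Treatment, by 175

The chart is tilted about 7° counter-clockwise, with some photo noise. At Team D, Treatment sits above the other line by 175.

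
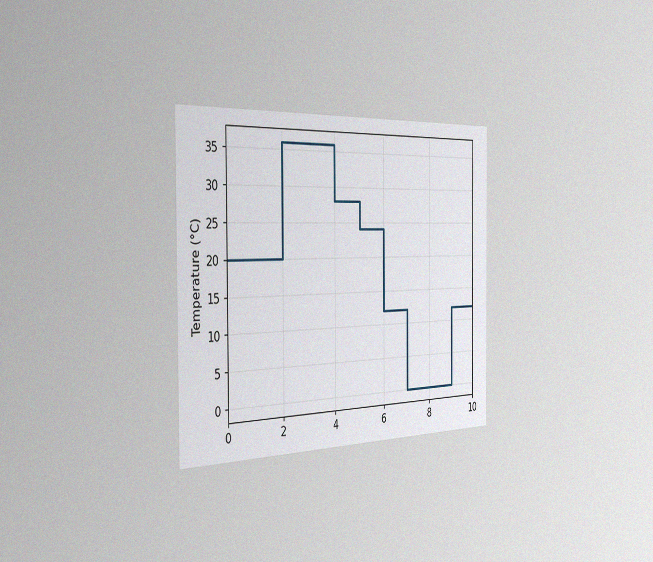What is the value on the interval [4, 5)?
The chart is viewed slightly from the left, with some photo noise. On [4, 5) the step sits at 28°C.

28°C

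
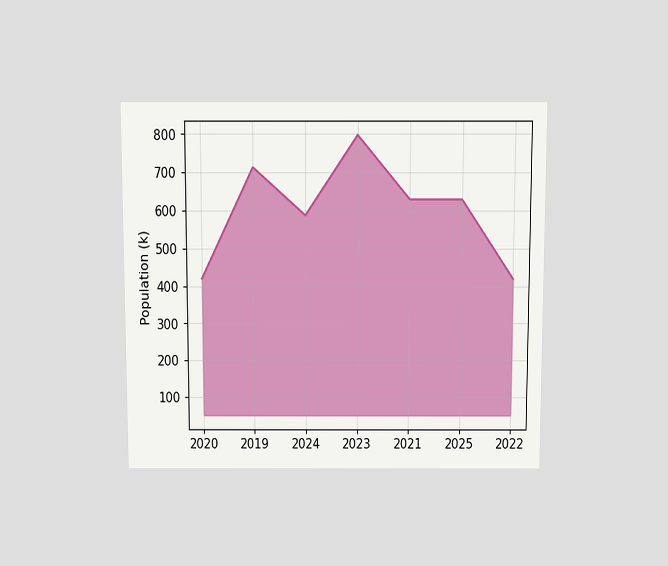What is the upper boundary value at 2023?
The chart is viewed slightly from above. At 2023 the upper boundary is at 798k.

798k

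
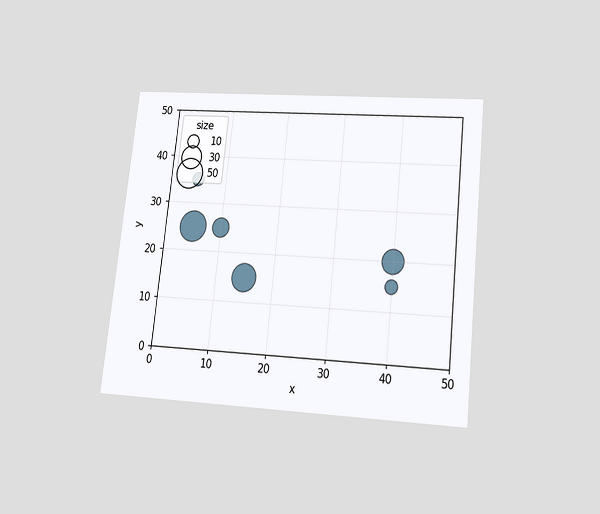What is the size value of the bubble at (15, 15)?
40

The chart is tilted about 6° clockwise and viewed slightly from below. Matching the bubble at (15, 15) against the size legend gives 40.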